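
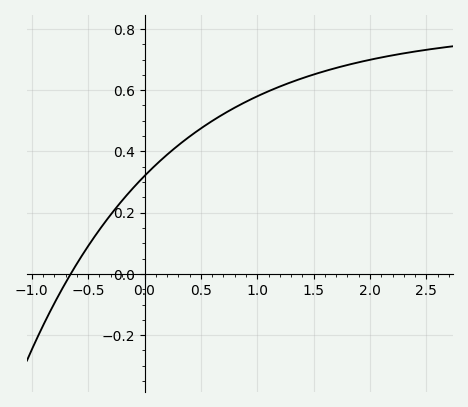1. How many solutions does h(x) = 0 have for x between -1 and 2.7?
1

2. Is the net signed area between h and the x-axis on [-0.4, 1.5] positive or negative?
positive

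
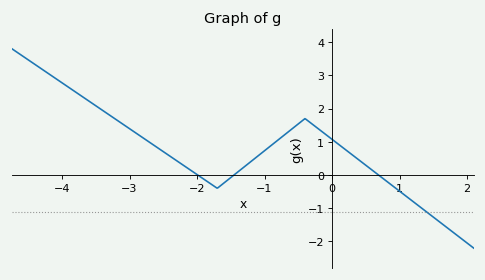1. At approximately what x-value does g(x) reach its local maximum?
-0.401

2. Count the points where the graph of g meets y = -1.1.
1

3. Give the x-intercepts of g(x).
-1.99, -1.45, 0.689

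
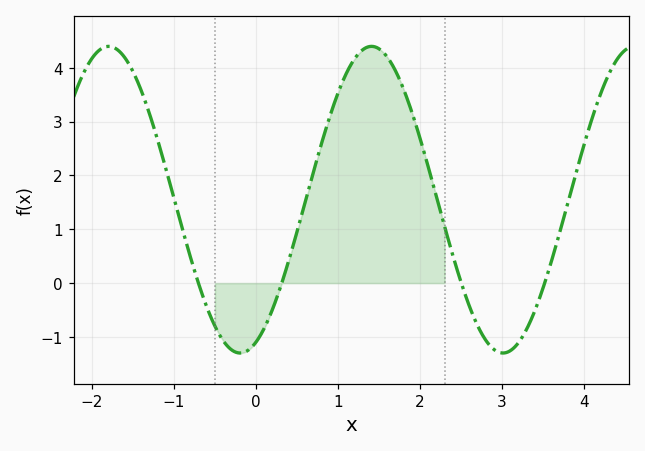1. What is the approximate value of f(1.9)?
3.2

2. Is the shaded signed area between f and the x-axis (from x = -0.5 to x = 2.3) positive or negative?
positive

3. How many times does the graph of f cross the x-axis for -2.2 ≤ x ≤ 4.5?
4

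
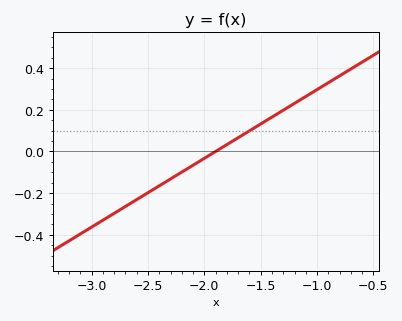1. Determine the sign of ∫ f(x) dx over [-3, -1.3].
negative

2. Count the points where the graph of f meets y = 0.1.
1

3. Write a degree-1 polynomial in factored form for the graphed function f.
y = 0.33(x + 1.9)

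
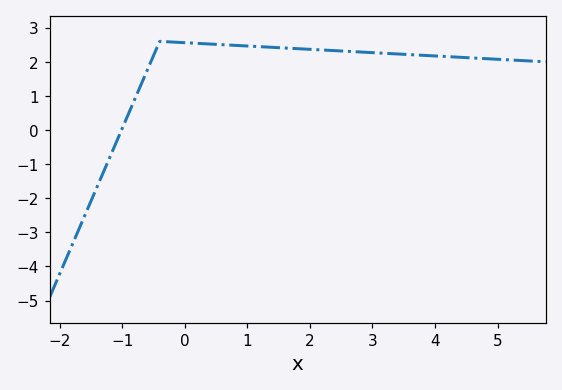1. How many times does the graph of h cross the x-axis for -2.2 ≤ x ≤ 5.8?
1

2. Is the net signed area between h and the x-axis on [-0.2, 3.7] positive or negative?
positive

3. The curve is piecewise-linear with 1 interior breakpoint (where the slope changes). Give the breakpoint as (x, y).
(-0.4, 2.6)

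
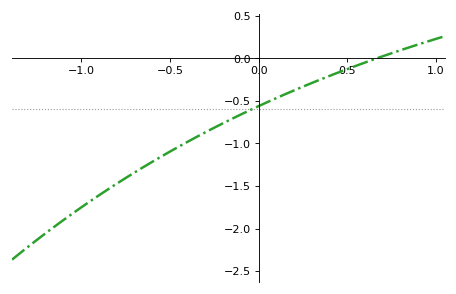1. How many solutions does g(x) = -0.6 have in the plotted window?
1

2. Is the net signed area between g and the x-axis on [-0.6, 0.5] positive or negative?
negative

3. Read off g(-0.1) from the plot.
-0.65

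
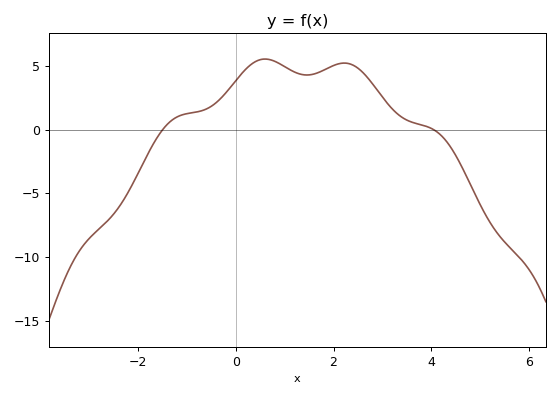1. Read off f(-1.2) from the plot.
1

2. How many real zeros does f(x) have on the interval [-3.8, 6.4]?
2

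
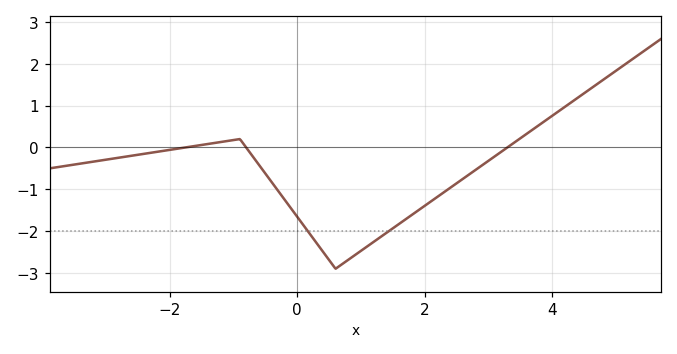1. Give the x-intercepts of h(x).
-1.75, -0.803, 3.3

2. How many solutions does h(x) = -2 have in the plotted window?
2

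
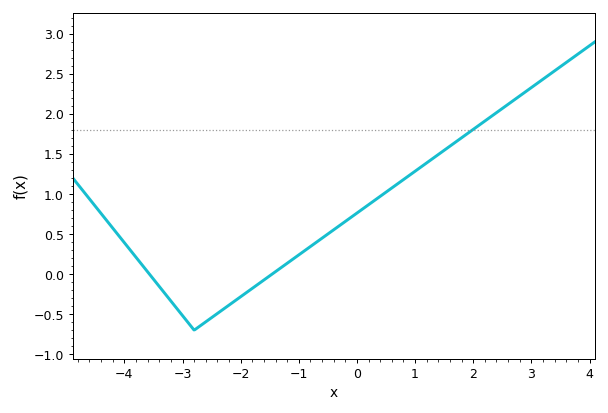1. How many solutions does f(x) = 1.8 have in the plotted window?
1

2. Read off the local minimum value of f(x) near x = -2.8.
-0.7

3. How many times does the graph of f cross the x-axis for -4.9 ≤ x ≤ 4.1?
2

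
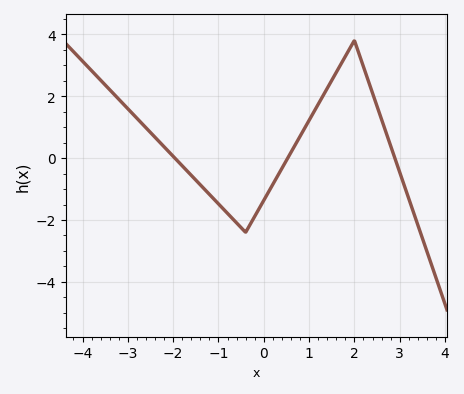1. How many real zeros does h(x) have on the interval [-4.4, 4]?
3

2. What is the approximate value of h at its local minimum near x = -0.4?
-2.4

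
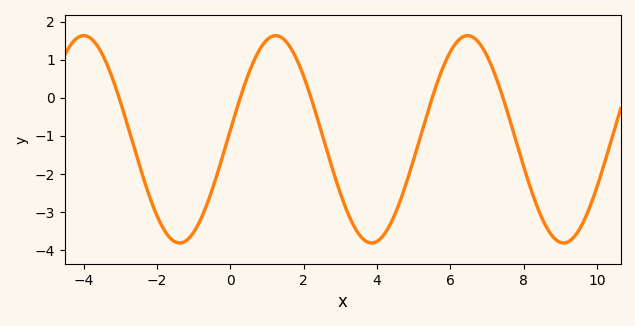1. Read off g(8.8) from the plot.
-3.65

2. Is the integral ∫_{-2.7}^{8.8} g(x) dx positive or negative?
negative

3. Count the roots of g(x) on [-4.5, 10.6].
5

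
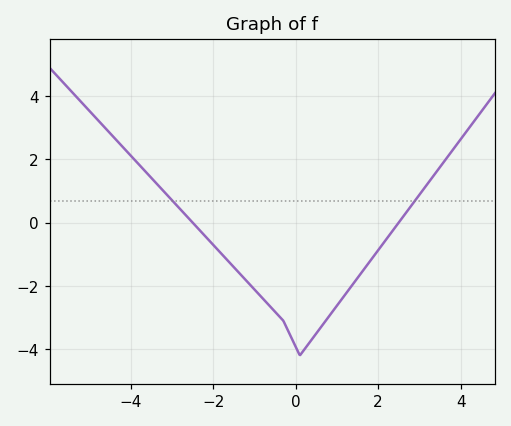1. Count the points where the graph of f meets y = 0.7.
2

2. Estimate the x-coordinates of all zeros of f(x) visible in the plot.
-2.4, 2.4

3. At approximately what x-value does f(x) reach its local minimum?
0.2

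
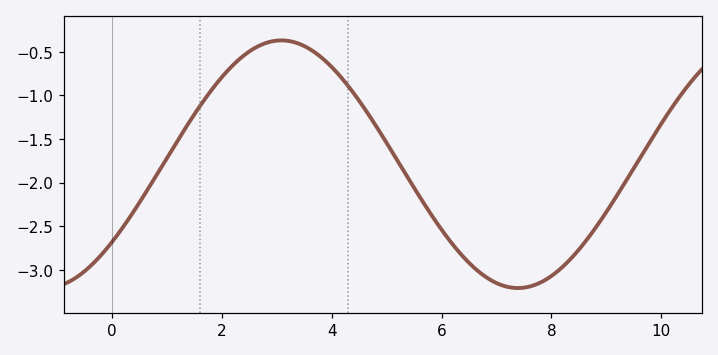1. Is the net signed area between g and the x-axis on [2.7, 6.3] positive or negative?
negative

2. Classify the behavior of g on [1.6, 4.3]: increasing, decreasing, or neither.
neither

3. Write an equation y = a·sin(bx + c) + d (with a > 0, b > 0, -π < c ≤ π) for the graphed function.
y = 1.42sin(0.73x - 0.68) - 1.79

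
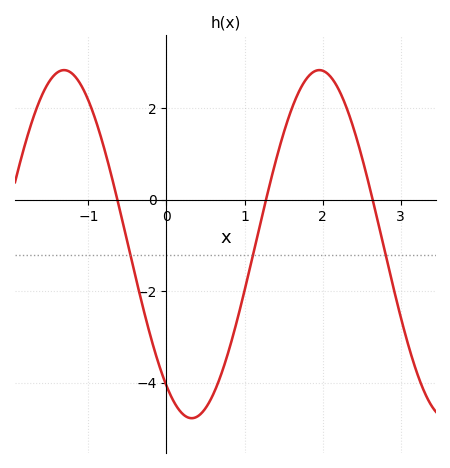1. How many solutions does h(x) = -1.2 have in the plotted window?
3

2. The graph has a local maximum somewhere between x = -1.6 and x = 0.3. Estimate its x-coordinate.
-1.3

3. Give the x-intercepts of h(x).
-0.6, 1.3, 2.6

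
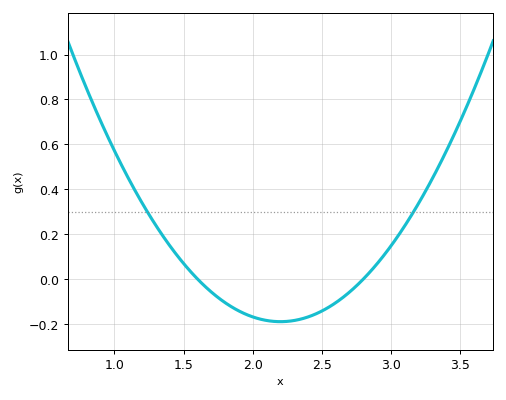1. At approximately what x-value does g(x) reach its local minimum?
2.2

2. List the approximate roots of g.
1.6, 2.8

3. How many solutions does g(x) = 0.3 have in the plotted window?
2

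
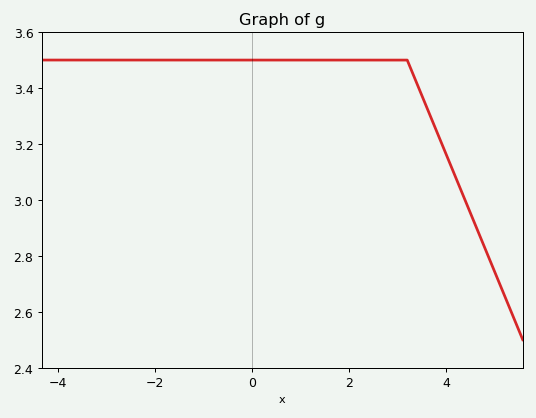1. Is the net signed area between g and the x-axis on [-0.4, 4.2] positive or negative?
positive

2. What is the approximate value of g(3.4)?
3.42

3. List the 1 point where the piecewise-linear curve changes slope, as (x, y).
(3.2, 3.5)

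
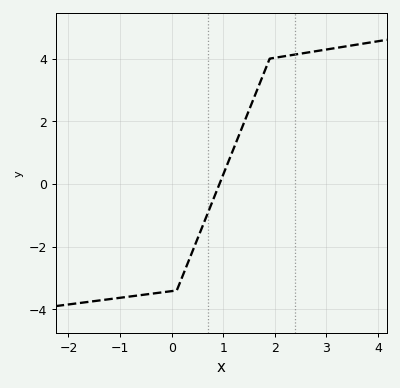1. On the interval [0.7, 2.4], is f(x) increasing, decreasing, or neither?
increasing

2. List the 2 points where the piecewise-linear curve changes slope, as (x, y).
(0.1, -3.4); (1.9, 4)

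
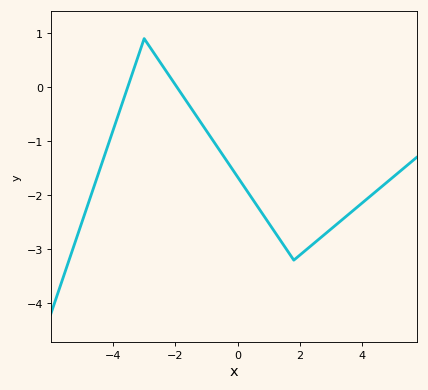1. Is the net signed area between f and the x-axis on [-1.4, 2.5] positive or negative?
negative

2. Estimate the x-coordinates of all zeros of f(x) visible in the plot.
-3.53, -1.95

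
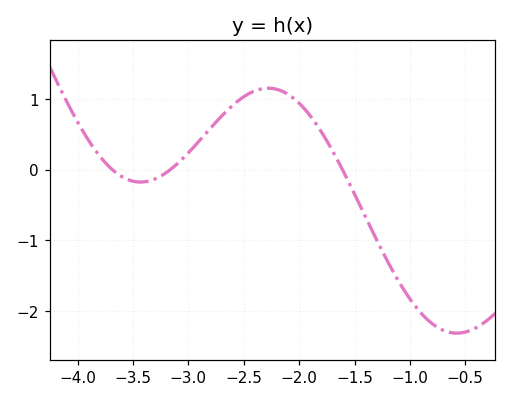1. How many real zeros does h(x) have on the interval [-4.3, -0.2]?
3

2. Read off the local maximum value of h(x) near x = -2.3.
1.2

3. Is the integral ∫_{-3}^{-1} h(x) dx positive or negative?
positive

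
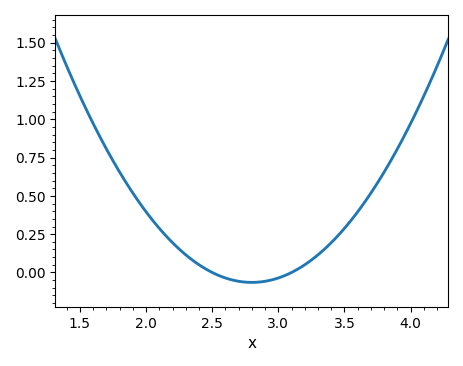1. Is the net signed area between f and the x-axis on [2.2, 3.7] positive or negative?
positive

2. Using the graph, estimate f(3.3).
0.115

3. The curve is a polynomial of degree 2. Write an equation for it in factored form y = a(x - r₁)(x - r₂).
y = 0.72(x - 2.5)(x - 3.1)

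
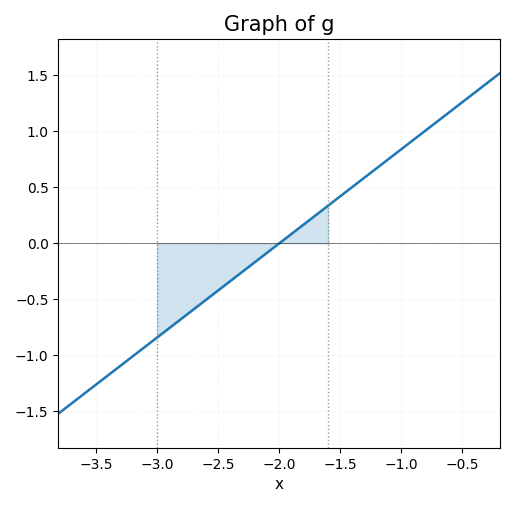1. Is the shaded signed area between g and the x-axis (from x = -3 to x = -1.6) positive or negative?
negative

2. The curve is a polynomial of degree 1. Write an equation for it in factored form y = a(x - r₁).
y = 0.84(x + 2)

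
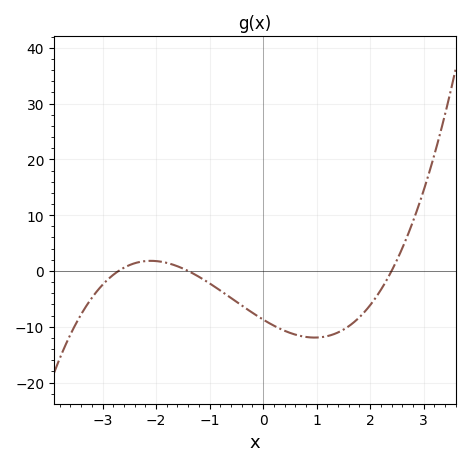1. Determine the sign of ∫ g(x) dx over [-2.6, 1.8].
negative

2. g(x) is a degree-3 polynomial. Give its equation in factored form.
y = 0.96(x + 2.7)(x + 1.4)(x - 2.4)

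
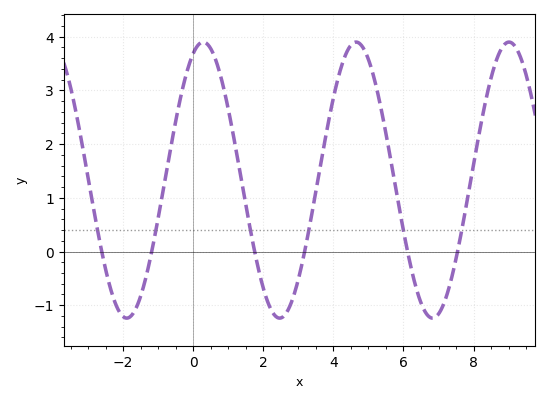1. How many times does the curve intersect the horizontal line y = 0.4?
6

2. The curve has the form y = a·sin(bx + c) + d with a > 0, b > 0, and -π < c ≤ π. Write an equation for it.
y = 2.57sin(1.4x + 1.2) + 1.33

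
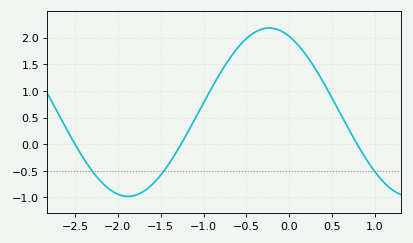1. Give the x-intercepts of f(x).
-2.5, -1.3, 0.8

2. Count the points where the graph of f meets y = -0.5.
3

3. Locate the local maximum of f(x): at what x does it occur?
-0.2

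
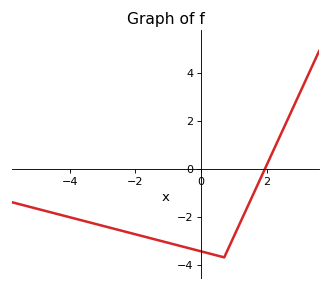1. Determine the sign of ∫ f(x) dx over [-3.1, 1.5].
negative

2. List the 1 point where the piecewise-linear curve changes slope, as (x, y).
(0.7, -3.7)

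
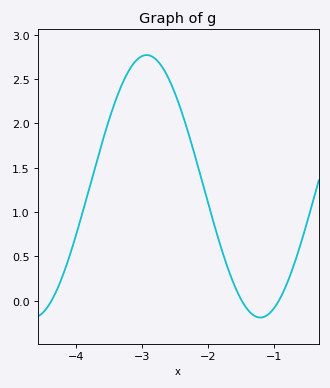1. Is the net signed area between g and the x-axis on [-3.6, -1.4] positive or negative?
positive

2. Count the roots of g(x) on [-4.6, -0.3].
3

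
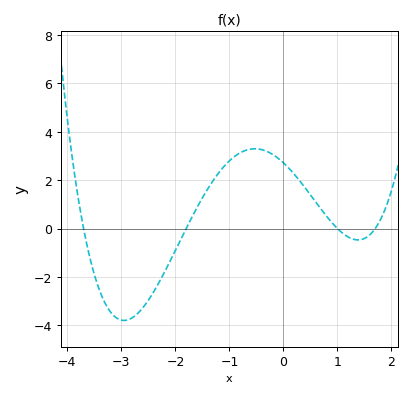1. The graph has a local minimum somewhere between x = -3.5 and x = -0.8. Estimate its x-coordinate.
-3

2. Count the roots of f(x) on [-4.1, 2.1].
4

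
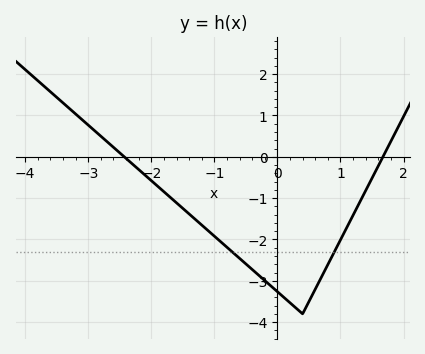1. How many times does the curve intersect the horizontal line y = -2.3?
2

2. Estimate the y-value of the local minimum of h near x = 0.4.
-3.8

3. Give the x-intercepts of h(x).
-2.4, 1.7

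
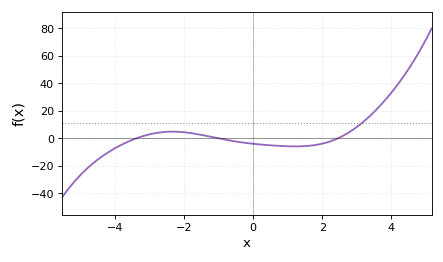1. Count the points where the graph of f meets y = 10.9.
1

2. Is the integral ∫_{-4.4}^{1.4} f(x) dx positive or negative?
negative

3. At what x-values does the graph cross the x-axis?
-3.4, -1, 2.4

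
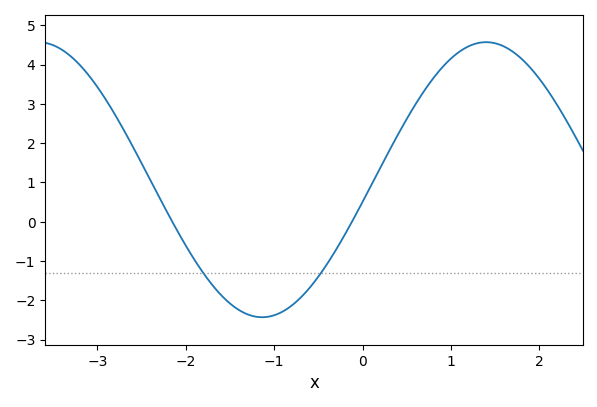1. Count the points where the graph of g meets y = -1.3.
2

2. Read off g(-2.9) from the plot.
3.1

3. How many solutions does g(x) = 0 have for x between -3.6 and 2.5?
2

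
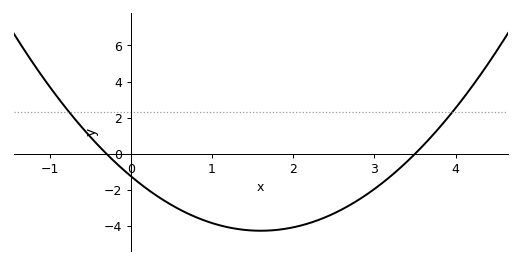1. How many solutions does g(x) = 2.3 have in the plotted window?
2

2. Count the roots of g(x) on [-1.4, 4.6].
2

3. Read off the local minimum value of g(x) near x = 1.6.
-4.2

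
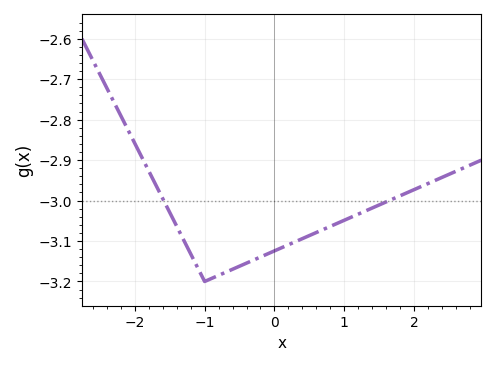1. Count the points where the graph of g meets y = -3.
2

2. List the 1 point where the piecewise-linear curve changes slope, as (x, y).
(-1, -3.2)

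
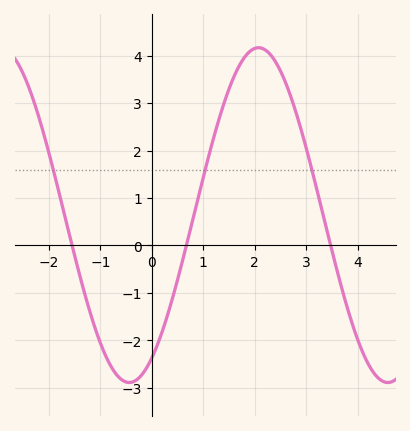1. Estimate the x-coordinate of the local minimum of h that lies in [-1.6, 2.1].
-0.4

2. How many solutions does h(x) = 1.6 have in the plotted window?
3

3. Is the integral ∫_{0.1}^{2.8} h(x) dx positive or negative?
positive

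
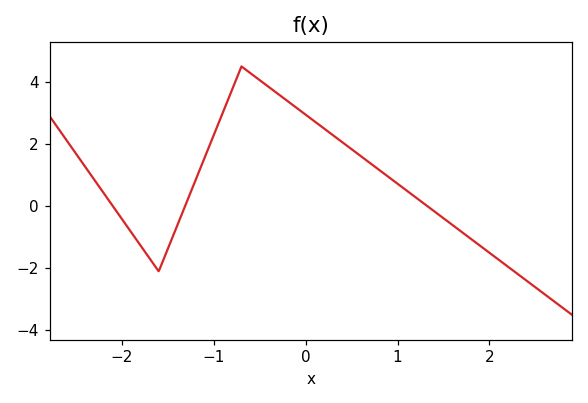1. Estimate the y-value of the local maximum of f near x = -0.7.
4.4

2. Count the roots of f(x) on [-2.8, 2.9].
3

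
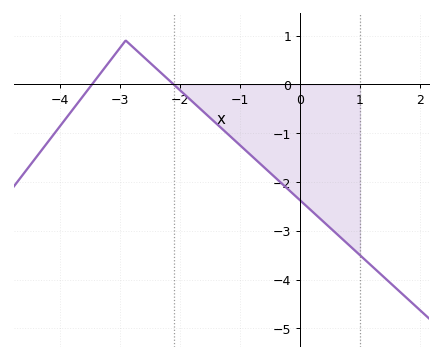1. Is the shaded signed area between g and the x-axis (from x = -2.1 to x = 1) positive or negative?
negative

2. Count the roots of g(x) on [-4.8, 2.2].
2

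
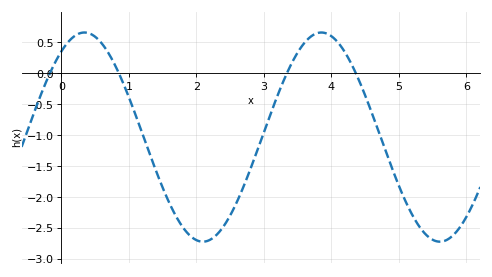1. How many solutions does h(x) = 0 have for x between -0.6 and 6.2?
4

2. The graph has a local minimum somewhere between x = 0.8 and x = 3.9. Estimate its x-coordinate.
2.1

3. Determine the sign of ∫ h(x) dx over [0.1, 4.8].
negative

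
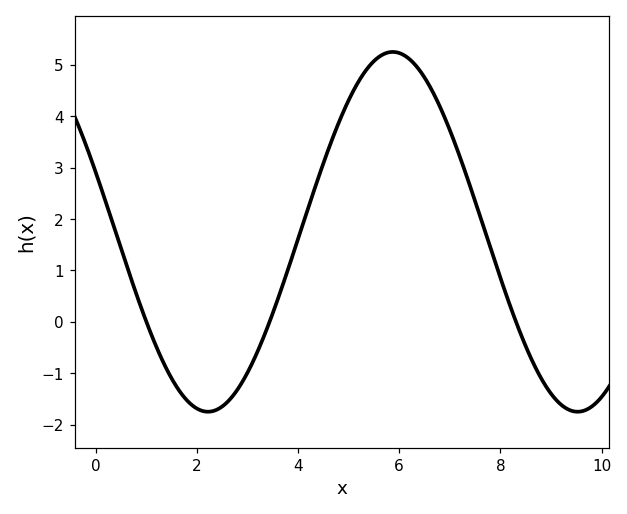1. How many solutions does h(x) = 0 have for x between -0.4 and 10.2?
3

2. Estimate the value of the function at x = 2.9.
-1.2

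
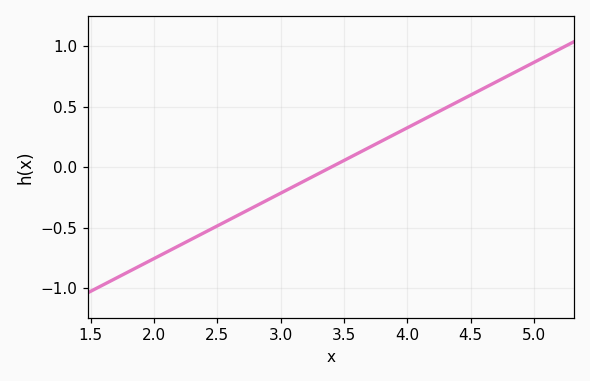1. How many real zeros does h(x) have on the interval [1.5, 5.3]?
1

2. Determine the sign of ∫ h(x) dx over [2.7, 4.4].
positive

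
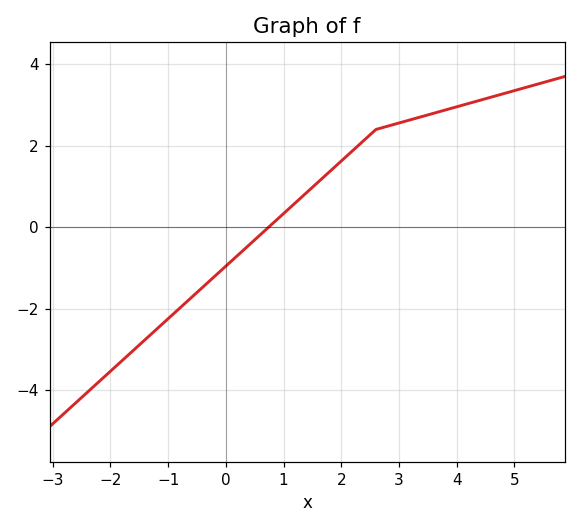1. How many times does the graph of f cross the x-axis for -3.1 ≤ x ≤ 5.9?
1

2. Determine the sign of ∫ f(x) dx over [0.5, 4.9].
positive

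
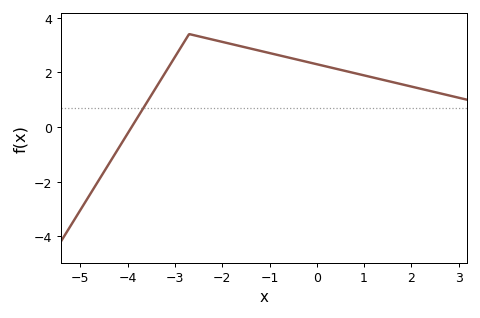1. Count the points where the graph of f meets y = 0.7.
1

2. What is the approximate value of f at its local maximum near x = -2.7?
3.4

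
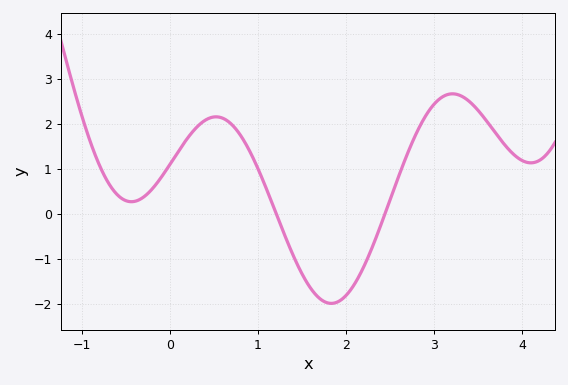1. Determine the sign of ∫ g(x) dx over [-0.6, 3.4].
positive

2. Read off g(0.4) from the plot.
2.08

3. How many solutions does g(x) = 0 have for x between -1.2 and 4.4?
2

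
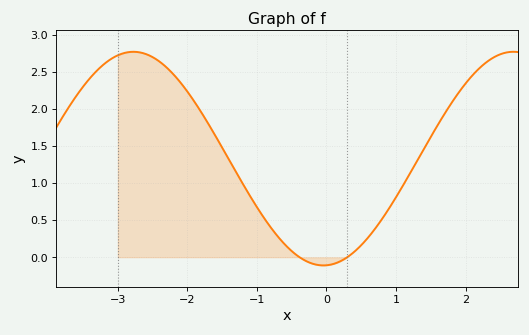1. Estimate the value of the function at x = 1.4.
1.45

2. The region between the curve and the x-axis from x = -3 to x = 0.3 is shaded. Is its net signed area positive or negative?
positive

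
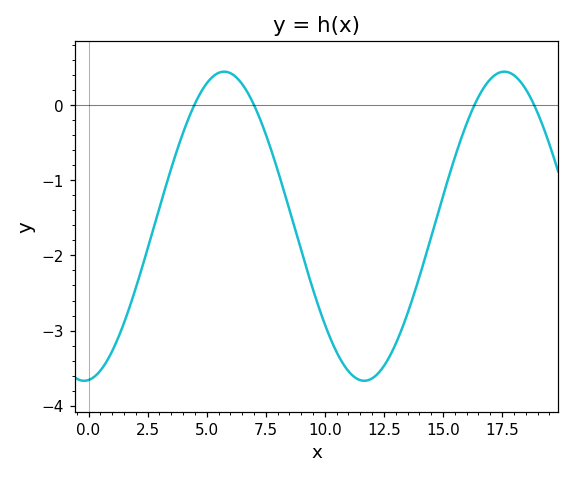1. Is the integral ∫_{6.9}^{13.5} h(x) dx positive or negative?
negative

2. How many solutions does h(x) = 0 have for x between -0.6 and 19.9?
4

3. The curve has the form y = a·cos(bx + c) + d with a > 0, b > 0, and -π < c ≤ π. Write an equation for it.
y = 2.06cos(0.53x - 3.04) - 1.61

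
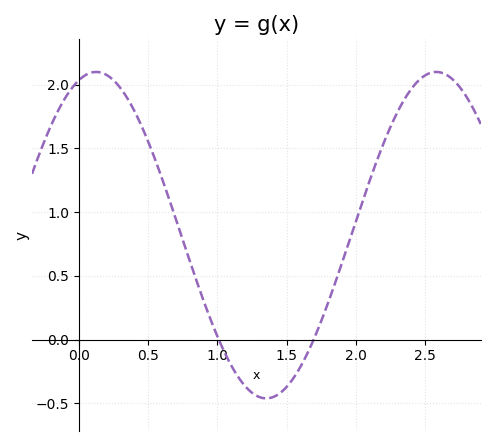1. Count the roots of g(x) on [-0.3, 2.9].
2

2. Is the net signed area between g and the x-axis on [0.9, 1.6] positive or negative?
negative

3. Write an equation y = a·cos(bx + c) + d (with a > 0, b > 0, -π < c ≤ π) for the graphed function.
y = 1.28cos(2.56x - 0.322) + 0.82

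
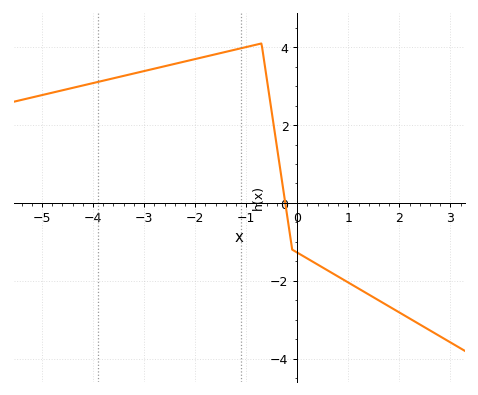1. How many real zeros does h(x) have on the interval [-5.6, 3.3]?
1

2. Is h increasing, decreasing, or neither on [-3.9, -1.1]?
increasing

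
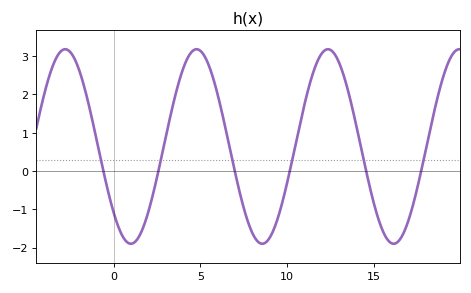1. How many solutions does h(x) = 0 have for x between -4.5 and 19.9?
6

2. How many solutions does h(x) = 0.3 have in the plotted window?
6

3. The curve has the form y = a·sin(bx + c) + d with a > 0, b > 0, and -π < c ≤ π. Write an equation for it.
y = 2.54sin(0.83x - 2.4) + 0.64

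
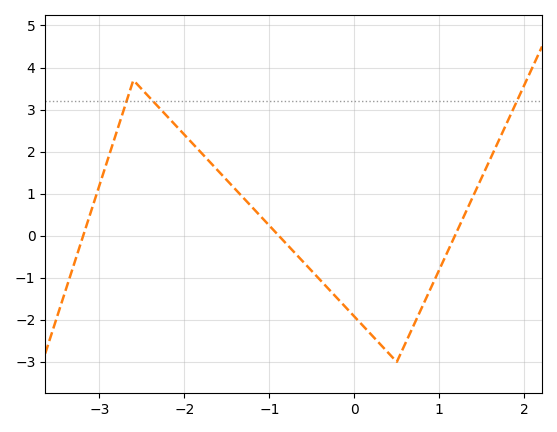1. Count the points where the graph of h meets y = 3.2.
3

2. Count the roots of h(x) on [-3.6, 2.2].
3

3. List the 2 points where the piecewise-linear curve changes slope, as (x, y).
(-2.6, 3.7); (0.5, -3)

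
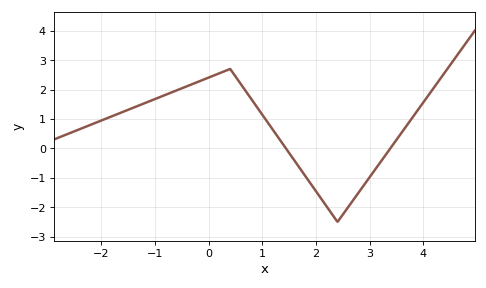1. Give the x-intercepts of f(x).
1.4, 3.4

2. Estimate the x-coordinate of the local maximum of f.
0.4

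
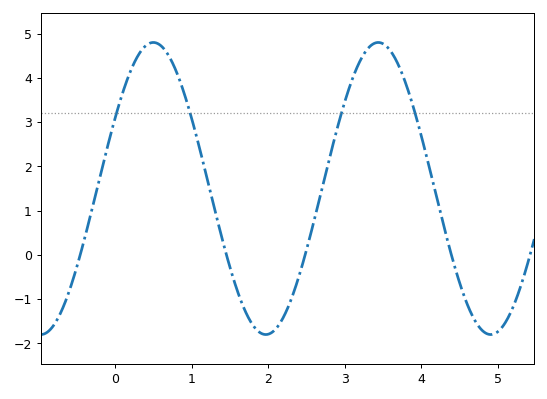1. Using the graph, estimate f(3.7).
4.29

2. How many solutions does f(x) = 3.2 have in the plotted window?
4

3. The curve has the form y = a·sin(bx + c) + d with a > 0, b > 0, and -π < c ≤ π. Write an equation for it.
y = 3.3sin(2.14x + 0.502) + 1.5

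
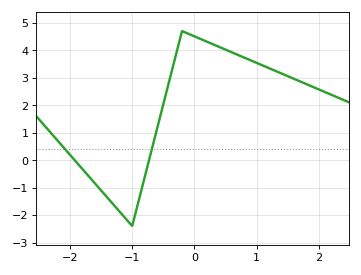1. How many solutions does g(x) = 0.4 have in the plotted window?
2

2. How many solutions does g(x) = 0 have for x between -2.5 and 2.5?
2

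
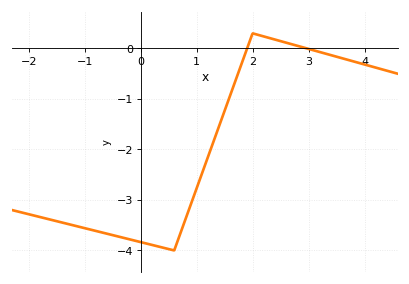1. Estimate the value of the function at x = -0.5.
-3.7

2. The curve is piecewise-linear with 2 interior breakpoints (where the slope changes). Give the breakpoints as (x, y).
(0.6, -4); (2, 0.3)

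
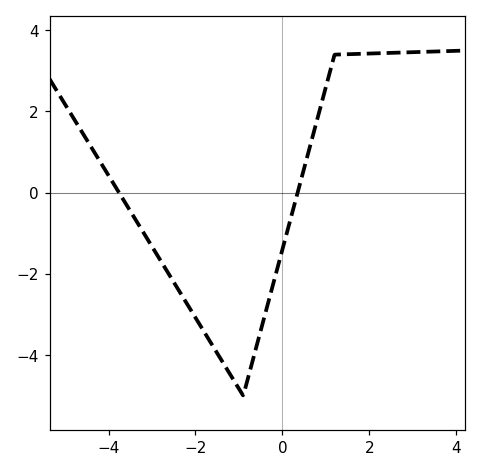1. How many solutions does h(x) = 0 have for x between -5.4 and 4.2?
2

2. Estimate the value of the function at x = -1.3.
-4.2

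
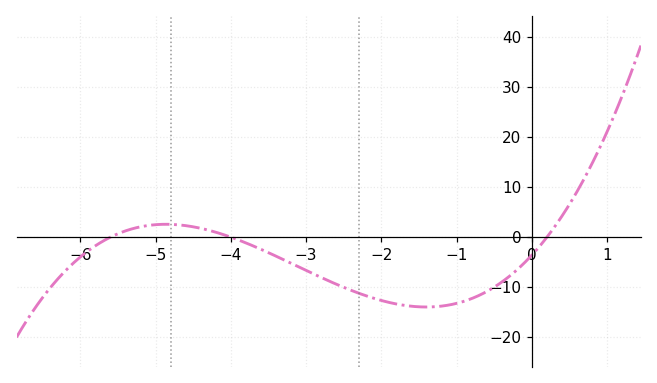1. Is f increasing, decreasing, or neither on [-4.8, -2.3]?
decreasing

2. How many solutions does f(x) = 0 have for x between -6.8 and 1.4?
3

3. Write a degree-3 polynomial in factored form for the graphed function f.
y = 0.8(x + 5.6)(x + 4)(x - 0.2)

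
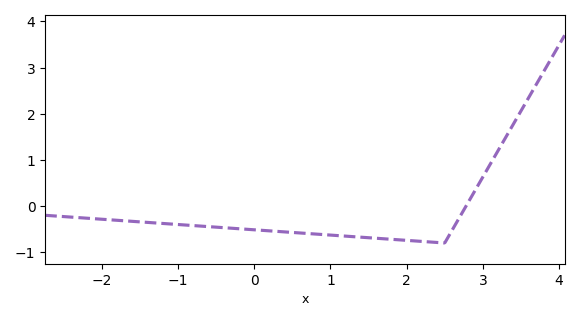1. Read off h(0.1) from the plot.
-0.5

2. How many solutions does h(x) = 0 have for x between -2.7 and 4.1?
1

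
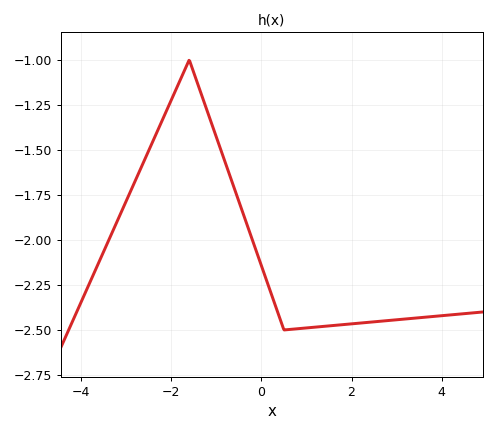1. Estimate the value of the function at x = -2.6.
-1.56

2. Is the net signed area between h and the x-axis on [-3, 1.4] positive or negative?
negative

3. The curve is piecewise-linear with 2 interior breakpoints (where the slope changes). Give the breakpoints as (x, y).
(-1.6, -1); (0.5, -2.5)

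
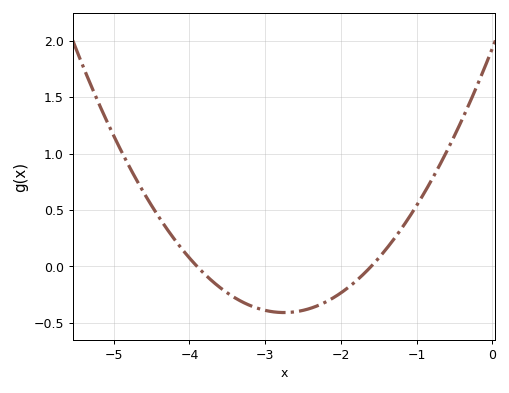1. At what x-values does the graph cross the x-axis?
-3.9, -1.6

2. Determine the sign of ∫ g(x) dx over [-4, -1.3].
negative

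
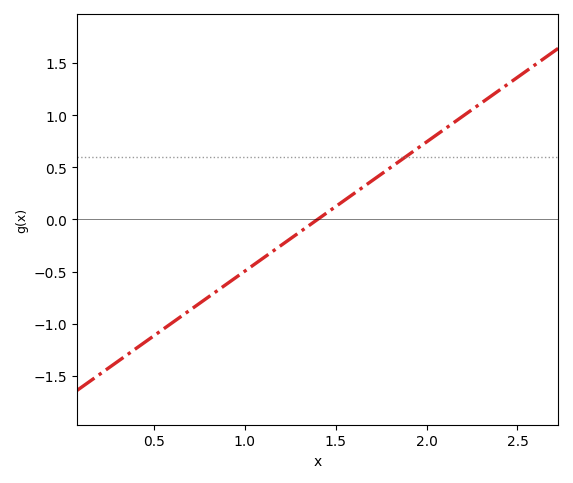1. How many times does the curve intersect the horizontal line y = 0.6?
1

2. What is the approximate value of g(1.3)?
-0.1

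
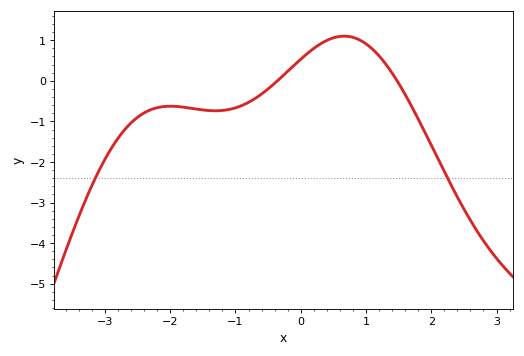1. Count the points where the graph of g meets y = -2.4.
2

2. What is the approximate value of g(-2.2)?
-0.7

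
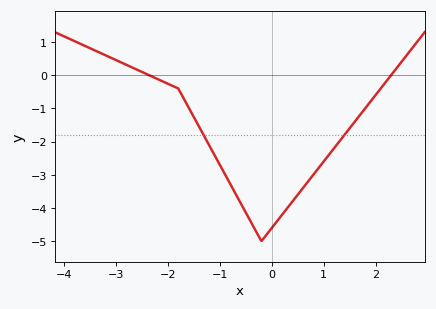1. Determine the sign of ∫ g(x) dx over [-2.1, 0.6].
negative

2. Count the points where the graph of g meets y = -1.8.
2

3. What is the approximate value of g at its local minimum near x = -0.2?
-5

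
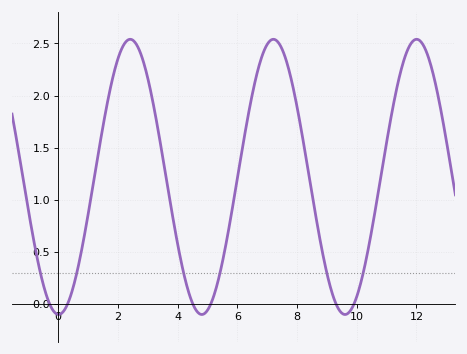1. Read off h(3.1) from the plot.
2.04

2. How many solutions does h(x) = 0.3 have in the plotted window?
6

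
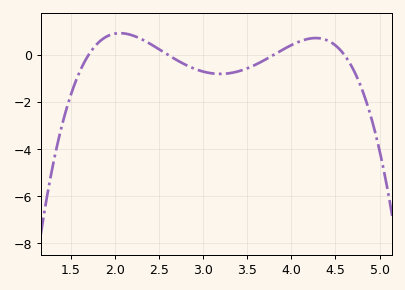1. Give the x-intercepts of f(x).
1.7, 2.6, 3.8, 4.6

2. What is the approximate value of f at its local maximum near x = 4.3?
0.712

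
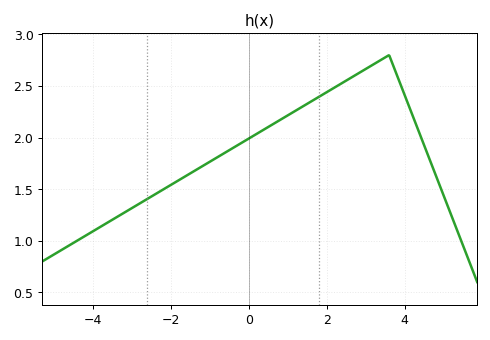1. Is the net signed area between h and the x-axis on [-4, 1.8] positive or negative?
positive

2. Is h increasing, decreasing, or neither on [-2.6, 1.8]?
increasing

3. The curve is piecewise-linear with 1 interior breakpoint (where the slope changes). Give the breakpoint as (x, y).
(3.6, 2.8)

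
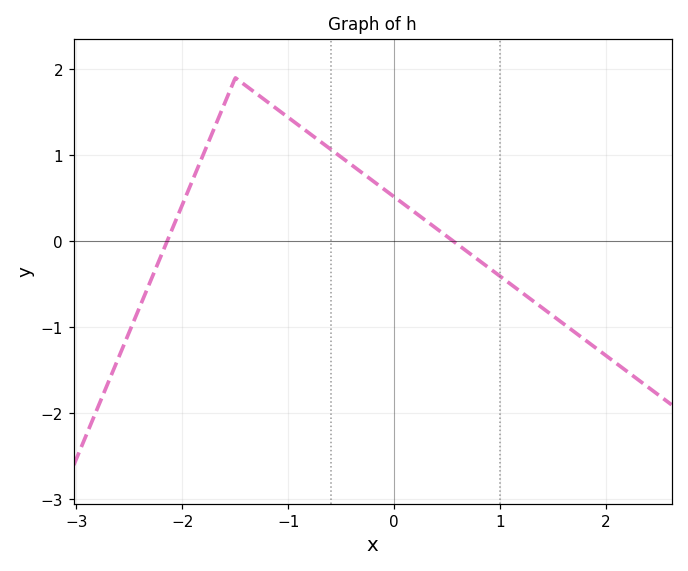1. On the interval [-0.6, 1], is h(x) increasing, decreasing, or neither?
decreasing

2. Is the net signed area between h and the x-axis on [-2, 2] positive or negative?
positive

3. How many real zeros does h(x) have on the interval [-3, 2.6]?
2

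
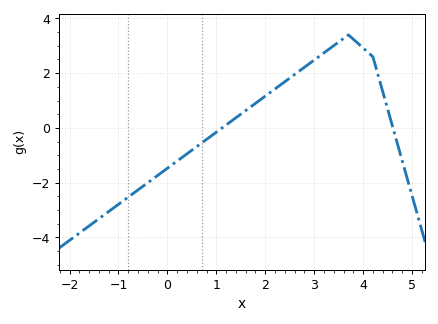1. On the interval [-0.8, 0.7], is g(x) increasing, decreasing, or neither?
increasing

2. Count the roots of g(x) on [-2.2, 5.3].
2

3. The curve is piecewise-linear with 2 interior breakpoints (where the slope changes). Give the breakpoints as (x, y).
(3.7, 3.4); (4.2, 2.6)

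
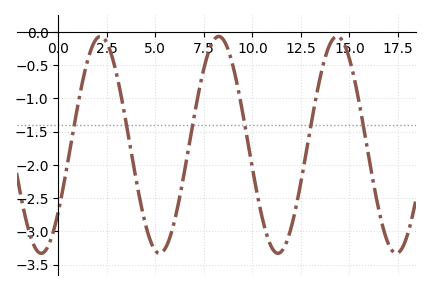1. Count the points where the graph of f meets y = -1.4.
6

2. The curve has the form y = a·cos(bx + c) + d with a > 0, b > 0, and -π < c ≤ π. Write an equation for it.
y = 1.63cos(1x - 2.2) - 1.7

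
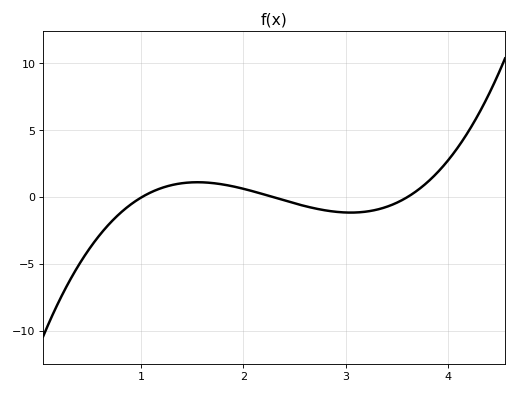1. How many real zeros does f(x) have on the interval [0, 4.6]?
3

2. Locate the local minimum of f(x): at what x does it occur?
3.05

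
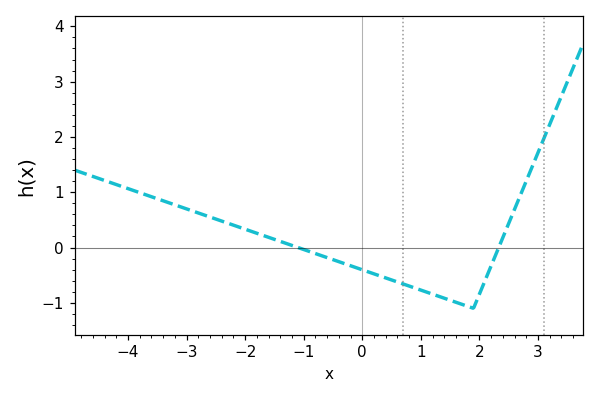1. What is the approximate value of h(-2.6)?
0.552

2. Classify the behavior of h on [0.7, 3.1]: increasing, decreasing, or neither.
neither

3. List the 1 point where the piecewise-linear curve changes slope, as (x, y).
(1.9, -1.1)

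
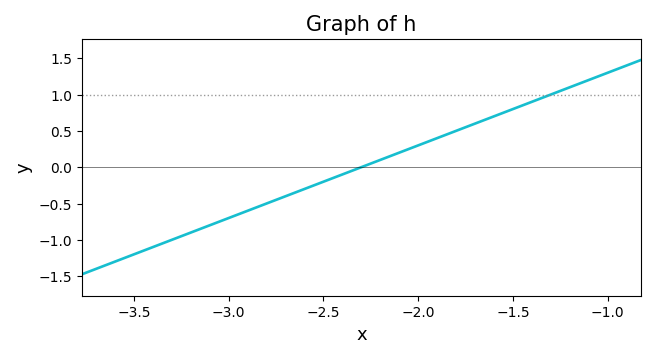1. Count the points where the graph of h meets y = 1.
1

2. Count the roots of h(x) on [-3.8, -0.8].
1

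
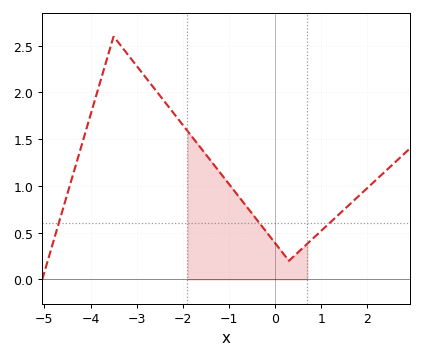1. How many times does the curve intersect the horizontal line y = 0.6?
3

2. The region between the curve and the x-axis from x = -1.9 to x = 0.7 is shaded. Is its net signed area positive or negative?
positive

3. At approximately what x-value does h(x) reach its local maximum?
-3.5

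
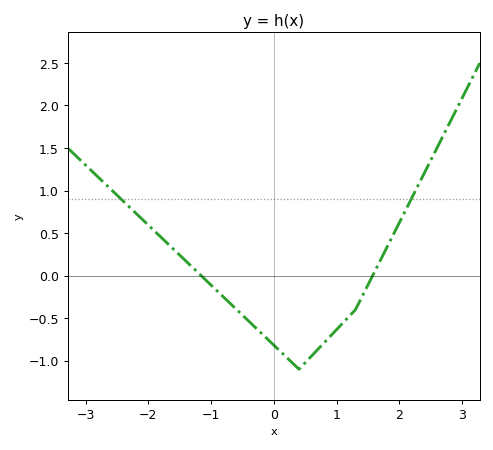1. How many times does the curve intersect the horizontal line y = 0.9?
2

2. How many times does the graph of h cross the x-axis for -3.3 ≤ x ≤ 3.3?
2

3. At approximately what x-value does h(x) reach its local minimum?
0.4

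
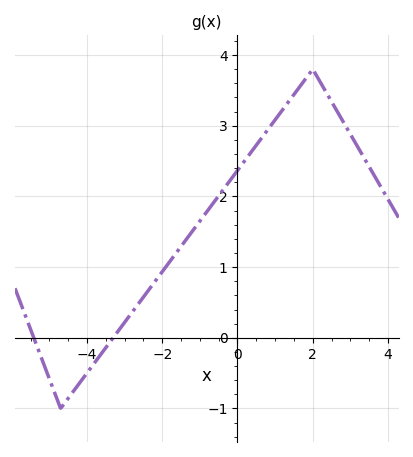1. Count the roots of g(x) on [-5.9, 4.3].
2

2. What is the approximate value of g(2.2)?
3.62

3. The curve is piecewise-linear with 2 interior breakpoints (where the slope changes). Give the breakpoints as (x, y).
(-4.7, -1); (2, 3.8)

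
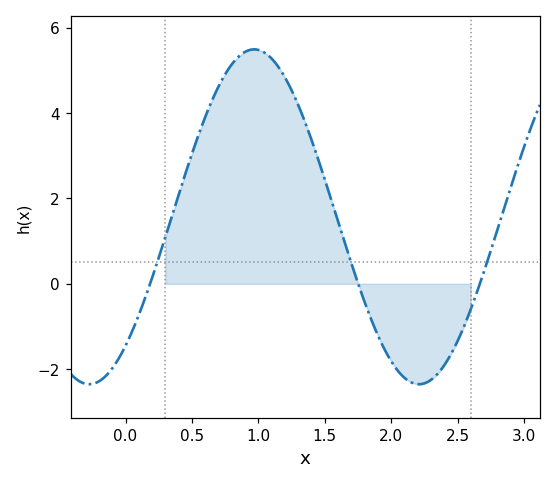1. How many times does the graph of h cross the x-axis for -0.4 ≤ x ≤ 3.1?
3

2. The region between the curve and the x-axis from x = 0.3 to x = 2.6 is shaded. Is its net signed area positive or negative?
positive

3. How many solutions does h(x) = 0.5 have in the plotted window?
3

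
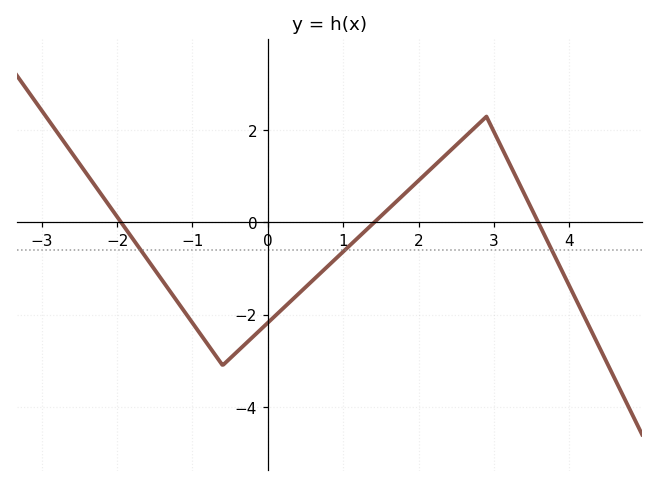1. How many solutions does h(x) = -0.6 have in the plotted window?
3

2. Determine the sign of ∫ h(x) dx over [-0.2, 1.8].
negative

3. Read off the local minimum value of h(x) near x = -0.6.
-3.1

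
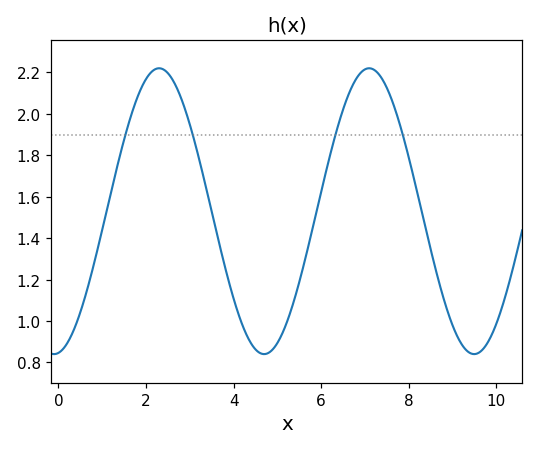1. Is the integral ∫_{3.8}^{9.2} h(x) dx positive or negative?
positive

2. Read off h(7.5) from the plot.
2.12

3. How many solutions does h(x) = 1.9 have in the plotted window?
4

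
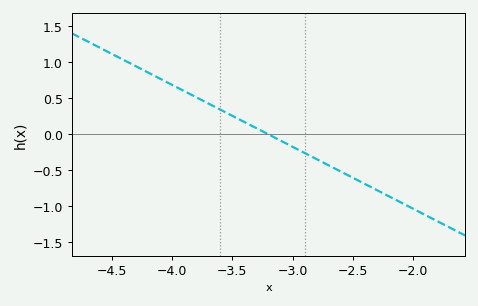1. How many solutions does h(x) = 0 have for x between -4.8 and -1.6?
1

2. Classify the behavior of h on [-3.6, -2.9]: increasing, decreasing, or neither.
decreasing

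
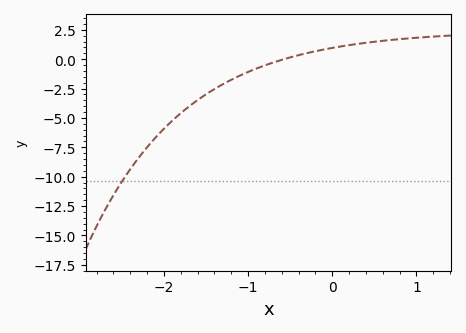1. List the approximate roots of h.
-0.6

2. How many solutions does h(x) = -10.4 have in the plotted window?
1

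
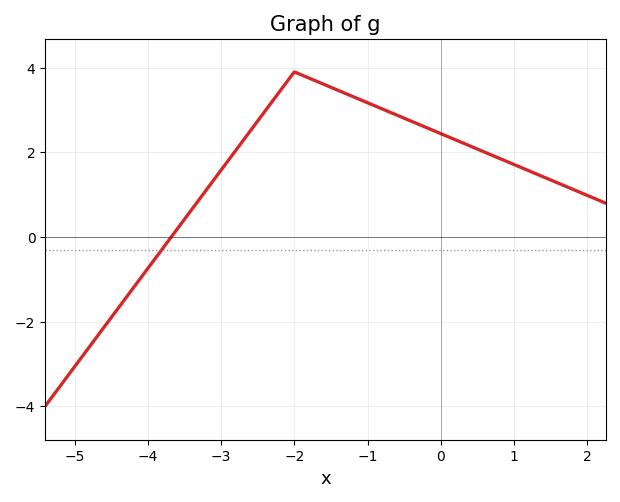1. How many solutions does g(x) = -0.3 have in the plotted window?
1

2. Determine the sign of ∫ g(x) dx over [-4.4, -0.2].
positive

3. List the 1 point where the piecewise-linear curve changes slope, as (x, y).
(-2, 3.9)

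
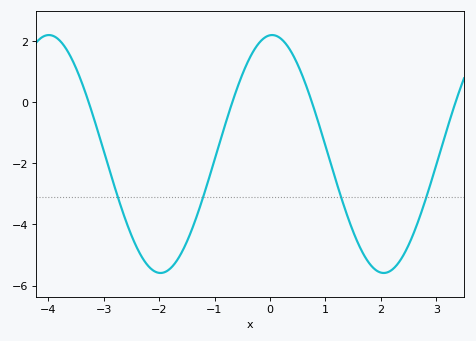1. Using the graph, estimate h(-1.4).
-4.13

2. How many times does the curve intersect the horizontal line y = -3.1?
4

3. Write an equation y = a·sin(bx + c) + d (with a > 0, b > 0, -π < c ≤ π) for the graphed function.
y = 3.89sin(1.56x + 1.51) - 1.7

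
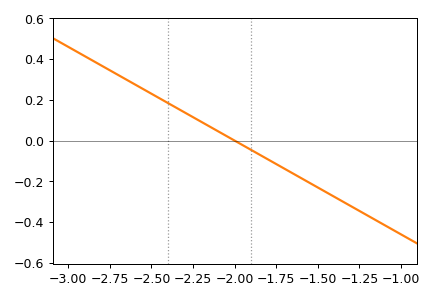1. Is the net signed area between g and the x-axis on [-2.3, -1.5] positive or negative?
negative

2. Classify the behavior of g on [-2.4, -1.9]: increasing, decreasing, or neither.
decreasing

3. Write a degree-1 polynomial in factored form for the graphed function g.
y = -0.46(x + 2)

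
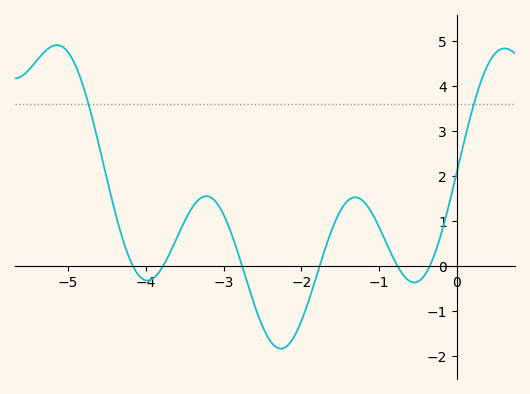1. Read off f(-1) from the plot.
0.881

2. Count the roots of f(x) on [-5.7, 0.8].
6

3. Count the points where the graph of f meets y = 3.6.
2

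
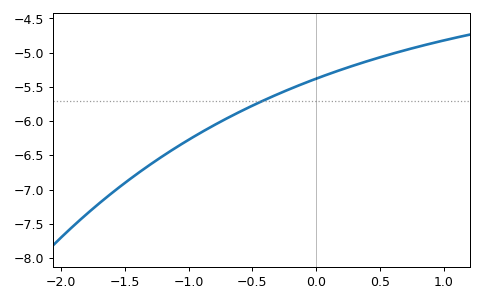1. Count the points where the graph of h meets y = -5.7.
1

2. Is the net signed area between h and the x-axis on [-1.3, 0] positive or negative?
negative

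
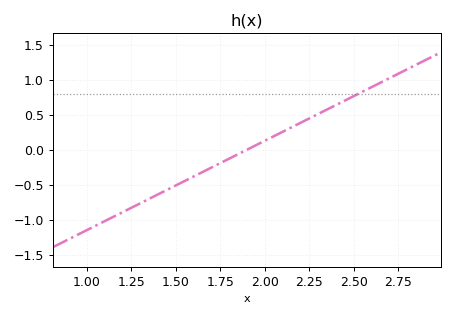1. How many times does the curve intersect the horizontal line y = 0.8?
1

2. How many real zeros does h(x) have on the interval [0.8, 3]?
1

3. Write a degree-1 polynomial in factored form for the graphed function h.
y = 1.28(x - 1.9)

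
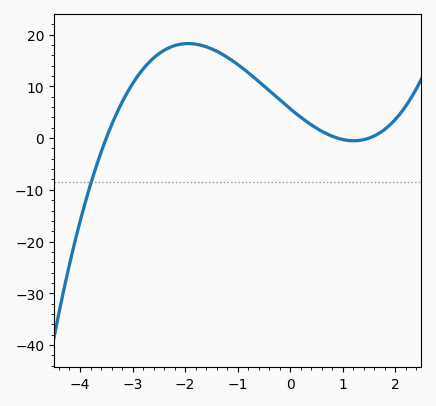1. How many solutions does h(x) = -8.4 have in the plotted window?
1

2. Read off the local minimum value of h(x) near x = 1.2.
-0.508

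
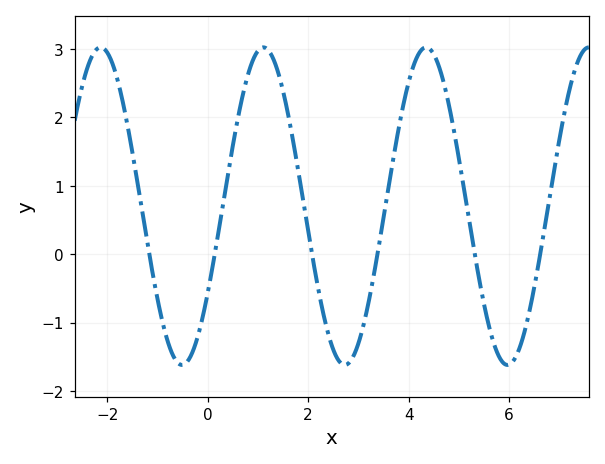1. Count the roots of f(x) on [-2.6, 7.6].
6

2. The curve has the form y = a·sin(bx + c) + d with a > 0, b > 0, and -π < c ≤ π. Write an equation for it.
y = 2.32sin(1.9x - 0.58) + 0.7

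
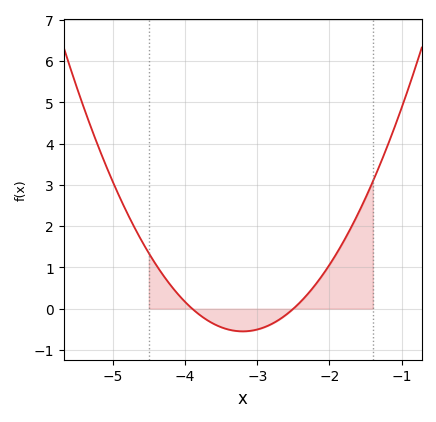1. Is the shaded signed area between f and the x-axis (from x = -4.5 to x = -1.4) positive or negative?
positive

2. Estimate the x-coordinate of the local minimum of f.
-3.2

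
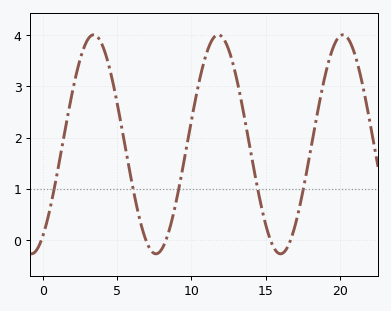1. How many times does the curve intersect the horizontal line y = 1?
5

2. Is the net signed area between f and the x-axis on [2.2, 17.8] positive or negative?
positive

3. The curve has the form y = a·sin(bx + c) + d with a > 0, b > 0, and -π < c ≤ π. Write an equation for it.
y = 2.14sin(0.75x - 1) + 1.87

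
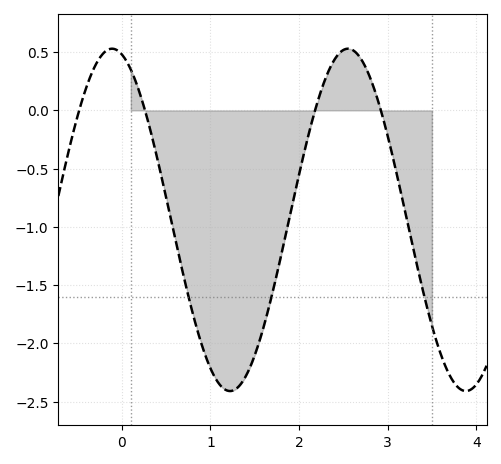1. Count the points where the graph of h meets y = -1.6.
3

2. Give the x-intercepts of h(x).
-0.482, 0.261, 2.18, 2.92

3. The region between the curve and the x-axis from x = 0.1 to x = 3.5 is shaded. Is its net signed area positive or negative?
negative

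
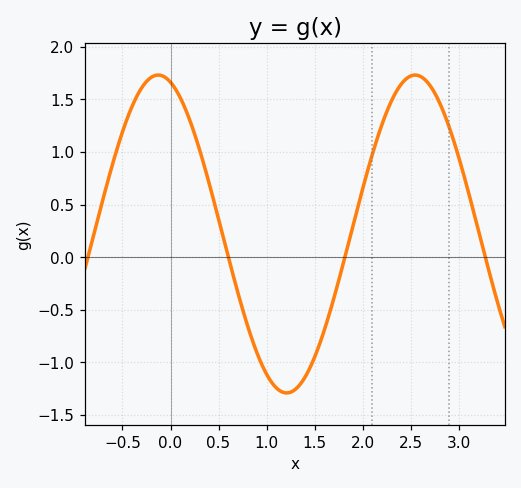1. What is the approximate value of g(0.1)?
1.52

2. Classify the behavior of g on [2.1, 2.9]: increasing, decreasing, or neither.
neither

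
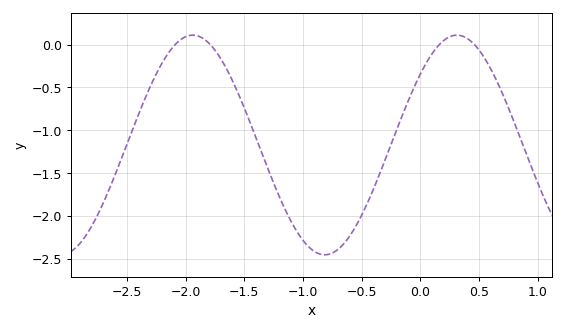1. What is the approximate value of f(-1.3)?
-1.44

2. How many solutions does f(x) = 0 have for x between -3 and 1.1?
4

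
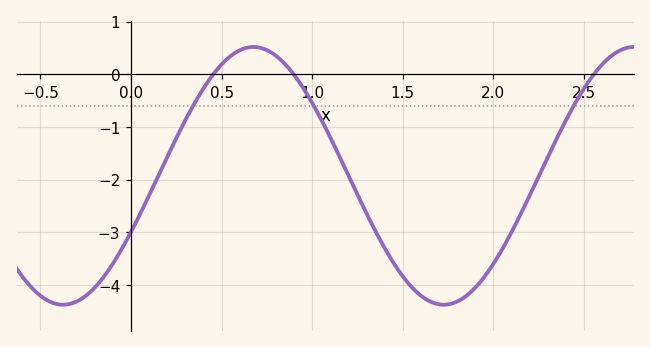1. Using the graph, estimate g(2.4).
-0.88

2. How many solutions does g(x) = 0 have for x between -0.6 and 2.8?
3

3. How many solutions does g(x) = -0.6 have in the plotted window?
3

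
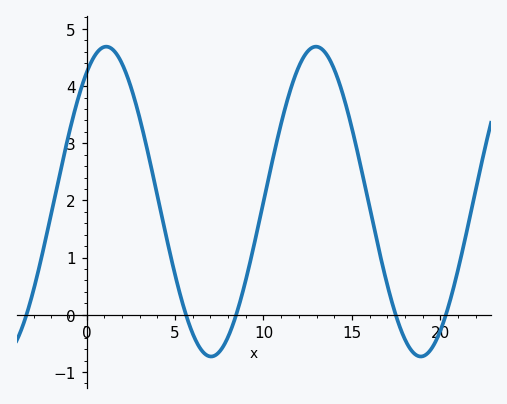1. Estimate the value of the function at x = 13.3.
4.6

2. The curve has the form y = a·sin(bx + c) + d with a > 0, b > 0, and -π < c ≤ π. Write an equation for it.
y = 2.71sin(0.53x + 0.98) + 1.98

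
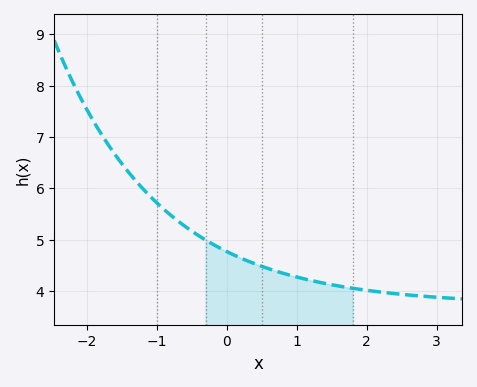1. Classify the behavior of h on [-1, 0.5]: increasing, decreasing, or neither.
decreasing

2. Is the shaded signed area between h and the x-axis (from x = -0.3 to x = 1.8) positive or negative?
positive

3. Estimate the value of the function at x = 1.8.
4.05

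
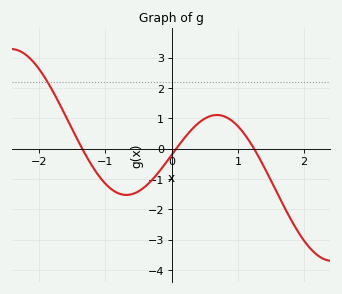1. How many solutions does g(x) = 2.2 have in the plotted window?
1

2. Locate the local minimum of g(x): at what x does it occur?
-0.684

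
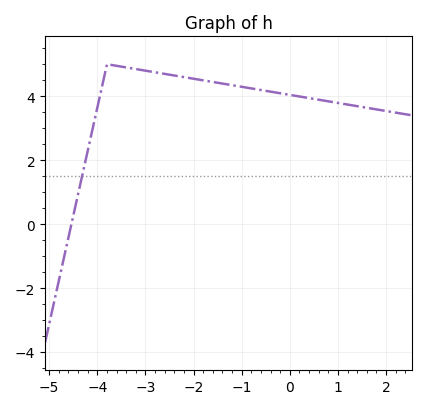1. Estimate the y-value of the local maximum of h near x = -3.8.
5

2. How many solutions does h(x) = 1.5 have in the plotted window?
1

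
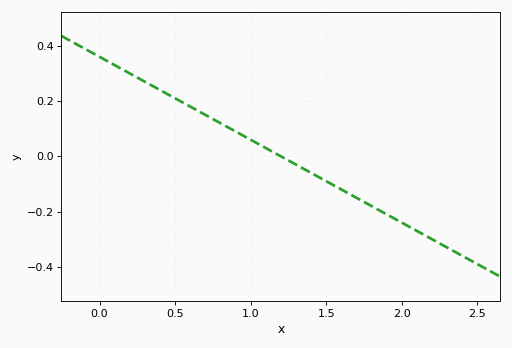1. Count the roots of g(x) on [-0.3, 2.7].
1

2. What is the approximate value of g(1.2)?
0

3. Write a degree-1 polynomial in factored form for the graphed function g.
y = -0.3(x - 1.2)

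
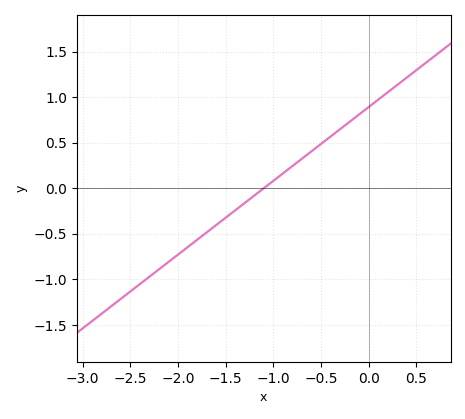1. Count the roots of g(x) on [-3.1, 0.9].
1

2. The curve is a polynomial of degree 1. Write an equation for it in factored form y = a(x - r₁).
y = 0.81(x + 1.1)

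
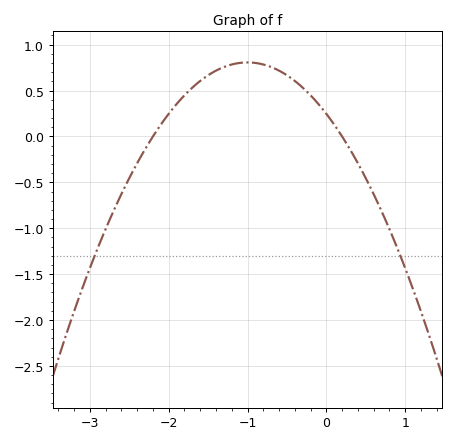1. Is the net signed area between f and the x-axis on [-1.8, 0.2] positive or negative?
positive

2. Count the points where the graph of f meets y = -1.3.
2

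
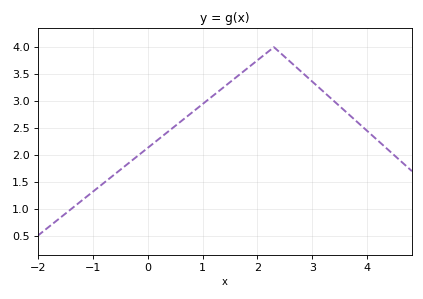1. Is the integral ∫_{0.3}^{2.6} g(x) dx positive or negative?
positive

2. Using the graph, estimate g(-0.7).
1.55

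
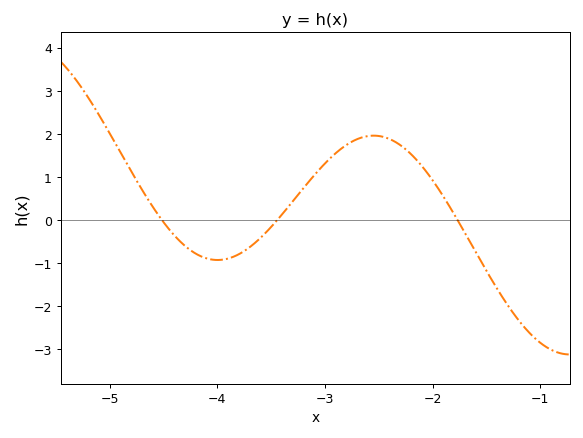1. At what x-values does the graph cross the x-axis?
-4.5, -3.4, -1.8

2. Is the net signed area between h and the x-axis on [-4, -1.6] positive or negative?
positive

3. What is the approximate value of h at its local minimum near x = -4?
-0.9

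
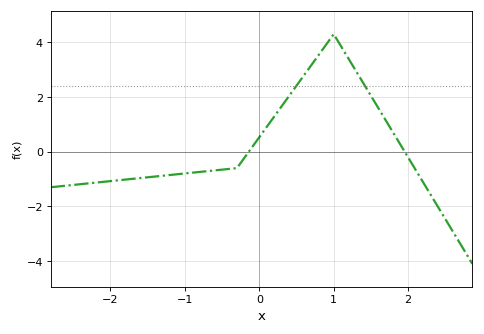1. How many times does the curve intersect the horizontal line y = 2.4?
2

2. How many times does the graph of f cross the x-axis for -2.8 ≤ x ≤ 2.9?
2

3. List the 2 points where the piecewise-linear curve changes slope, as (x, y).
(-0.3, -0.6); (1, 4.3)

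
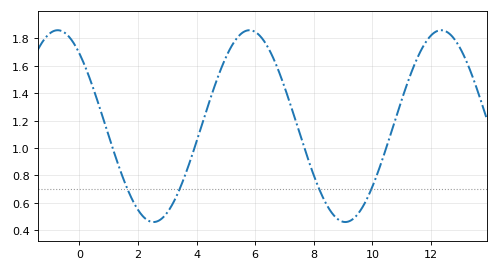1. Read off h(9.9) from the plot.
0.66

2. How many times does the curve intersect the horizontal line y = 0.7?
4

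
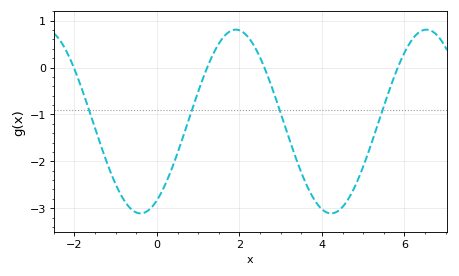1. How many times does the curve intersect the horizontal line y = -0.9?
4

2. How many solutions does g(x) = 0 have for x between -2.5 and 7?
4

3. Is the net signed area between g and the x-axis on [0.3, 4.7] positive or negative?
negative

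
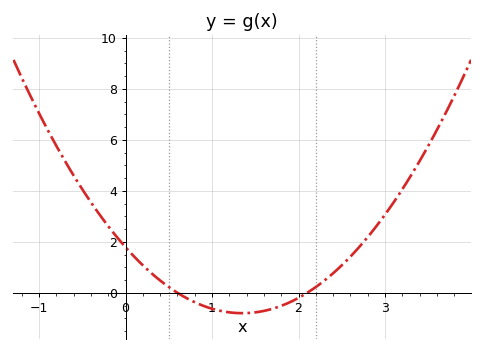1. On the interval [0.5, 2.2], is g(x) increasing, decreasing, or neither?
neither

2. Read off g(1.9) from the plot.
-0.4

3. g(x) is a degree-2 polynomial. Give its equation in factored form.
y = 1.42(x - 0.6)(x - 2.1)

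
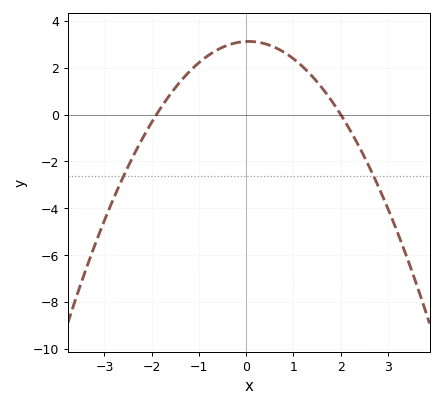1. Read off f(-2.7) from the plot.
-3.08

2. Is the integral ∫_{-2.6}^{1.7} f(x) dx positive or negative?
positive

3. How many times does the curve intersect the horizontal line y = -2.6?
2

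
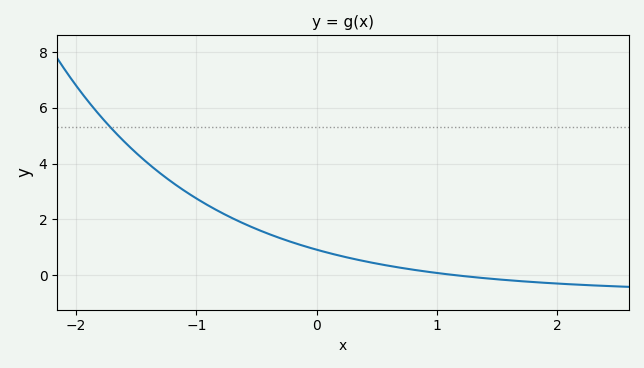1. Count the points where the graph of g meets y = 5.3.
1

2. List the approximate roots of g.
1.14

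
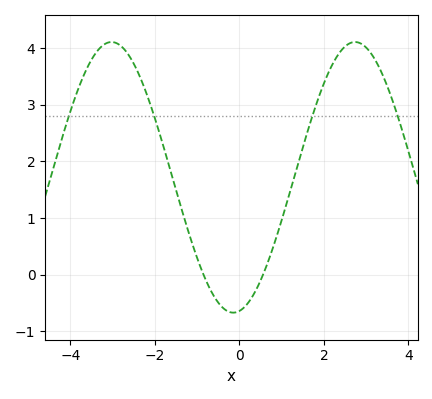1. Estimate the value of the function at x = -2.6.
3.85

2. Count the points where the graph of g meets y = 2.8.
4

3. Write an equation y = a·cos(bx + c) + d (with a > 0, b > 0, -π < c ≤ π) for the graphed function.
y = 2.39cos(1.09x - 2.98) + 1.72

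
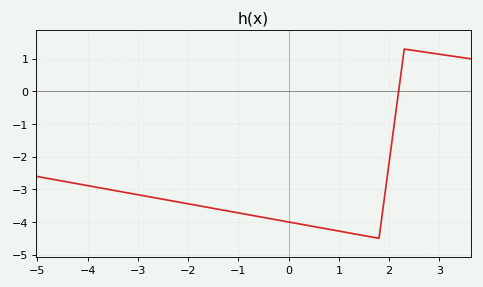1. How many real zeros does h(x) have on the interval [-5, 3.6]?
1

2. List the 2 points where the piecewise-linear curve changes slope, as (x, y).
(1.8, -4.5); (2.3, 1.3)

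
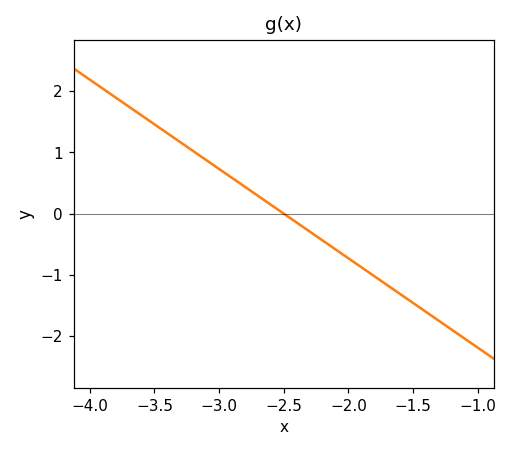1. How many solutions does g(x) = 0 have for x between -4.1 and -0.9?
1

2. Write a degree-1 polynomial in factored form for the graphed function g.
y = -1.46(x + 2.5)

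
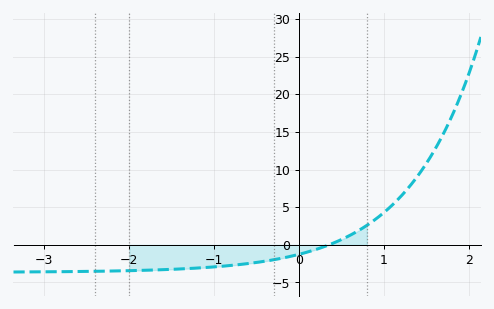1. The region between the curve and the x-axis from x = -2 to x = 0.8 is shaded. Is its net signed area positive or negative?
negative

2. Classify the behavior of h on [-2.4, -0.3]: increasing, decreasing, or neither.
increasing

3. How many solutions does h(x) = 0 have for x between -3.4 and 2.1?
1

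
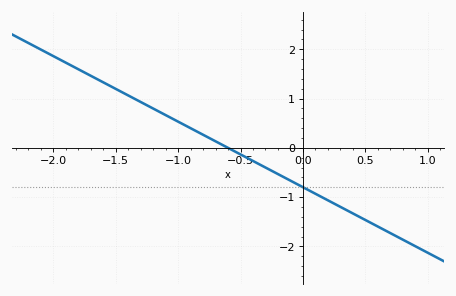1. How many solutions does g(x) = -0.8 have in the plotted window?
1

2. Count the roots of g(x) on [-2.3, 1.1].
1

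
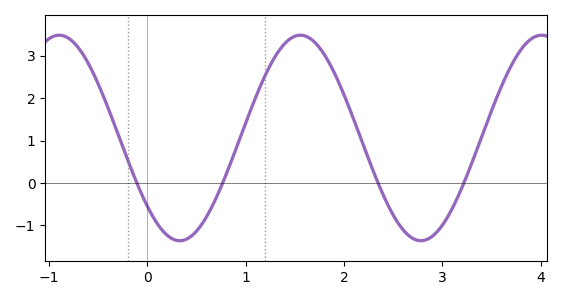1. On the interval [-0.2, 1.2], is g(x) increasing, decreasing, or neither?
neither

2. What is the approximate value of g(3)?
-0.995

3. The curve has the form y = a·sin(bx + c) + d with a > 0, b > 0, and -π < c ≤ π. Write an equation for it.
y = 2.42sin(2.56x - 2.41) + 1.06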